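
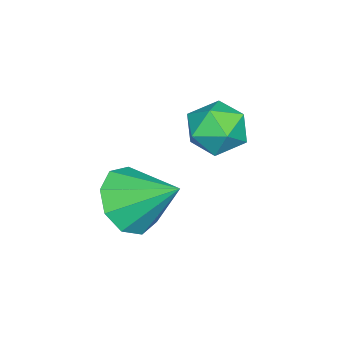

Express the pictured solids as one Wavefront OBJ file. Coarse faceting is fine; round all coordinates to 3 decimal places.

v -0.961 -1.925 2.628
v -0.527 -1.437 1.898
v -0.859 -0.635 3.552
v -1.191 -1.359 1.862
v -1.748 -1.546 2.185
v -1.937 -1.911 2.715
v -1.668 -2.282 3.205
v -1.069 -2.486 3.425
v -0.419 -2.428 3.272
v -0.022 -2.135 2.818
v -0.065 -1.743 2.275
v -3.917 -0.342 3.885
v -3.196 0.076 3.71
v -3.184 -1.436 4.29
v -2.463 -1.018 4.115
v -2.951 -0.772 4.769
v -3.404 -0.095 4.518
v -2.976 -1.265 3.482
v -3.429 -0.588 3.231
v -2.614 -0.494 3.461
v -2.599 -0.189 4.257
v -3.781 -1.171 3.743
v -3.766 -0.866 4.539
f 2 1 4
f 2 4 3
f 4 1 5
f 4 5 3
f 5 1 6
f 5 6 3
f 6 1 7
f 6 7 3
f 7 1 8
f 7 8 3
f 8 1 9
f 8 9 3
f 9 1 10
f 9 10 3
f 10 1 11
f 10 11 3
f 11 1 2
f 11 2 3
f 12 23 17
f 12 17 13
f 12 13 19
f 12 19 22
f 12 22 23
f 13 17 21
f 17 23 16
f 23 22 14
f 22 19 18
f 19 13 20
f 15 21 16
f 15 16 14
f 15 14 18
f 15 18 20
f 15 20 21
f 16 21 17
f 14 16 23
f 18 14 22
f 20 18 19
f 21 20 13



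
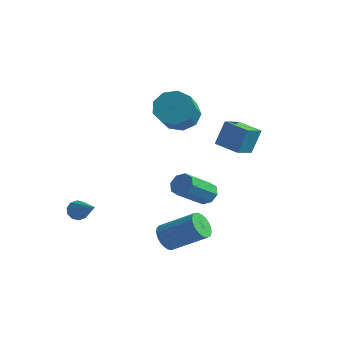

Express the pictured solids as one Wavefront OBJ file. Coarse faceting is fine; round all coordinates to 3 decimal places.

v -3.572 -2.143 -1.887
v -3.235 -1.774 -2.117
v -2.148 -2.837 -0.913
v -3.363 -1.638 -1.833
v -3.571 -1.694 -1.57
v -3.779 -1.922 -1.428
v -3.908 -2.235 -1.462
v -3.909 -2.512 -1.658
v -3.781 -2.649 -1.941
v -3.574 -2.593 -2.205
v -3.366 -2.365 -2.347
v -3.236 -2.052 -2.313
v -2.137 3.947 2.044
v -1.695 3.531 1.262
v -0.981 1.897 2.534
v -1.423 2.313 3.316
v -1.268 3.957 1.57
v -0.554 2.323 2.842
v -1.247 4.378 2.1
v -0.534 2.744 3.371
v -1.643 4.598 2.604
v -0.93 2.964 3.875
v -2.27 4.513 2.846
v -1.556 2.879 4.117
v -2.834 4.163 2.713
v -2.121 2.529 3.984
v -3.072 3.712 2.267
v -2.359 2.078 3.539
v -2.872 3.371 1.717
v -2.159 1.737 2.989
v -2.328 3.3 1.32
v -1.615 1.666 2.592
v 0.204 2.527 -1.854
v 0.591 2.777 -1.41
v 0.204 1.303 -0.242
v -0.184 1.053 -0.686
v 0.13 2.934 -1.365
v -0.258 1.46 -0.197
v -0.289 2.852 -1.607
v -0.676 1.378 -0.439
v -0.419 2.58 -1.993
v -0.806 1.107 -0.825
v -0.184 2.277 -2.298
v -0.571 0.803 -1.13
v 0.278 2.12 -2.343
v -0.11 0.646 -1.175
v 0.696 2.202 -2.101
v 0.309 0.728 -0.933
v 0.826 2.473 -1.715
v 0.439 1 -0.547
v 0.642 -1.46 -2.614
v 1.045 -1.923 -2.992
v 2.58 -1.443 -1.944
v 2.178 -0.98 -1.566
v 1.074 -1.671 -3.15
v 2.61 -1.19 -2.102
v 1.029 -1.382 -3.216
v 2.564 -0.902 -2.168
v 0.917 -1.107 -3.178
v 2.452 -0.627 -2.13
v 0.757 -0.893 -3.042
v 2.293 -0.413 -1.995
v 0.578 -0.777 -2.833
v 2.114 -0.297 -1.785
v 0.41 -0.779 -2.585
v 1.945 -0.299 -1.537
v 0.282 -0.899 -2.342
v 1.817 -0.419 -1.295
v 0.216 -1.116 -2.147
v 1.751 -0.636 -1.099
v 0.224 -1.392 -2.032
v 1.759 -0.912 -0.984
v 0.304 -1.68 -2.018
v 1.84 -1.2 -0.97
v 0.443 -1.93 -2.107
v 1.978 -1.45 -1.059
v 0.616 -2.099 -2.283
v 2.152 -1.619 -1.235
v 0.794 -2.157 -2.517
v 2.329 -1.677 -1.469
v 0.945 -2.095 -2.767
v 2.481 -1.615 -1.72
v 1.667 0.854 2.514
v 1.865 1.347 3.722
v 1.752 1.893 2.076
v 1.95 2.386 3.285
v 2.91 0.694 2.375
v 3.108 1.187 3.584
v 2.995 1.733 1.938
v 3.193 2.226 3.146
f 2 1 4
f 2 4 3
f 4 1 5
f 4 5 3
f 5 1 6
f 5 6 3
f 6 1 7
f 6 7 3
f 7 1 8
f 7 8 3
f 8 1 9
f 8 9 3
f 9 1 10
f 9 10 3
f 10 1 11
f 10 11 3
f 11 1 12
f 11 12 3
f 12 1 2
f 12 2 3
f 14 13 17
f 14 17 15
f 15 17 18
f 15 18 16
f 17 13 19
f 17 19 18
f 18 19 20
f 18 20 16
f 19 13 21
f 19 21 20
f 20 21 22
f 20 22 16
f 21 13 23
f 21 23 22
f 22 23 24
f 22 24 16
f 23 13 25
f 23 25 24
f 24 25 26
f 24 26 16
f 25 13 27
f 25 27 26
f 26 27 28
f 26 28 16
f 27 13 29
f 27 29 28
f 28 29 30
f 28 30 16
f 29 13 31
f 29 31 30
f 30 31 32
f 30 32 16
f 31 13 14
f 31 14 32
f 32 14 15
f 32 15 16
f 34 33 37
f 34 37 35
f 35 37 38
f 35 38 36
f 37 33 39
f 37 39 38
f 38 39 40
f 38 40 36
f 39 33 41
f 39 41 40
f 40 41 42
f 40 42 36
f 41 33 43
f 41 43 42
f 42 43 44
f 42 44 36
f 43 33 45
f 43 45 44
f 44 45 46
f 44 46 36
f 45 33 47
f 45 47 46
f 46 47 48
f 46 48 36
f 47 33 49
f 47 49 48
f 48 49 50
f 48 50 36
f 49 33 34
f 49 34 50
f 50 34 35
f 50 35 36
f 52 51 55
f 52 55 53
f 53 55 56
f 53 56 54
f 55 51 57
f 55 57 56
f 56 57 58
f 56 58 54
f 57 51 59
f 57 59 58
f 58 59 60
f 58 60 54
f 59 51 61
f 59 61 60
f 60 61 62
f 60 62 54
f 61 51 63
f 61 63 62
f 62 63 64
f 62 64 54
f 63 51 65
f 63 65 64
f 64 65 66
f 64 66 54
f 65 51 67
f 65 67 66
f 66 67 68
f 66 68 54
f 67 51 69
f 67 69 68
f 68 69 70
f 68 70 54
f 69 51 71
f 69 71 70
f 70 71 72
f 70 72 54
f 71 51 73
f 71 73 72
f 72 73 74
f 72 74 54
f 73 51 75
f 73 75 74
f 74 75 76
f 74 76 54
f 75 51 77
f 75 77 76
f 76 77 78
f 76 78 54
f 77 51 79
f 77 79 78
f 78 79 80
f 78 80 54
f 79 51 81
f 79 81 80
f 80 81 82
f 80 82 54
f 81 51 52
f 81 52 82
f 82 52 53
f 82 53 54
f 84 86 83
f 87 84 83
f 83 86 85
f 85 87 83
f 84 90 86
f 88 84 87
f 88 90 84
f 86 90 85
f 89 87 85
f 85 90 89
f 89 88 87
f 90 88 89



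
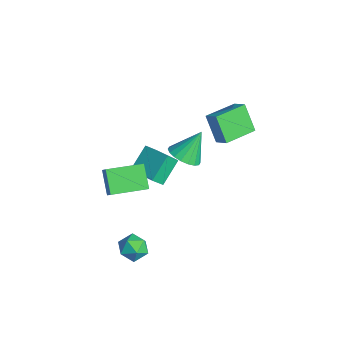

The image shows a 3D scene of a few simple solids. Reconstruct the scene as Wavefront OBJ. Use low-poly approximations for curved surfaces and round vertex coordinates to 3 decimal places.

v 2.053 -3.024 -2.191
v 2.383 -2.465 -2.758
v 2.957 -3.995 -2.622
v 3.287 -3.436 -3.189
v 3.408 -3.315 -2.344
v 2.849 -2.715 -2.078
v 2.491 -3.745 -3.302
v 1.932 -3.145 -3.036
v 2.654 -2.911 -3.445
v 3.221 -2.645 -2.853
v 2.119 -3.815 -2.527
v 2.686 -3.549 -1.935
v 0.096 -3.621 -0.644
v -0.995 -3.464 0.373
v 0.27 -1.642 -0.763
v -0.821 -1.485 0.254
v 0.681 -3.635 -0.014
v -0.41 -3.478 1.003
v 0.855 -1.656 -0.133
v -0.236 -1.499 0.884
v -0.334 2.479 1.099
v -1.277 2.285 2.512
v -0.841 4.297 1.01
v -1.784 4.103 2.422
v 0.424 2.717 1.638
v -0.519 2.523 3.05
v -0.083 4.535 1.548
v -1.026 4.341 2.961
v -3.226 -1.133 -2.685
v -3.899 -0.014 -1.613
v -3.349 -0.479 -3.445
v -4.022 0.64 -2.372
v -1.698 -0.5 -2.388
v -2.371 0.619 -1.315
v -1.821 0.154 -3.147
v -2.494 1.273 -2.075
v 0.65 0.315 1.693
v 1.091 1.012 1.263
v 0.47 1.325 3.147
v 0.694 1.081 1.167
v 0.289 0.998 1.174
v -0.045 0.779 1.285
v -0.241 0.469 1.476
v -0.261 0.128 1.71
v -0.1 -0.176 1.94
v 0.209 -0.382 2.122
v 0.606 -0.451 2.219
v 1.011 -0.367 2.211
v 1.345 -0.149 2.101
v 1.541 0.161 1.909
v 1.561 0.502 1.675
v 1.4 0.806 1.445
f 1 12 6
f 1 6 2
f 1 2 8
f 1 8 11
f 1 11 12
f 2 6 10
f 6 12 5
f 12 11 3
f 11 8 7
f 8 2 9
f 4 10 5
f 4 5 3
f 4 3 7
f 4 7 9
f 4 9 10
f 5 10 6
f 3 5 12
f 7 3 11
f 9 7 8
f 10 9 2
f 14 16 13
f 17 14 13
f 13 16 15
f 15 17 13
f 14 20 16
f 18 14 17
f 18 20 14
f 16 20 15
f 19 17 15
f 15 20 19
f 19 18 17
f 20 18 19
f 22 24 21
f 25 22 21
f 21 24 23
f 23 25 21
f 22 28 24
f 26 22 25
f 26 28 22
f 24 28 23
f 27 25 23
f 23 28 27
f 27 26 25
f 28 26 27
f 30 32 29
f 33 30 29
f 29 32 31
f 31 33 29
f 30 36 32
f 34 30 33
f 34 36 30
f 32 36 31
f 35 33 31
f 31 36 35
f 35 34 33
f 36 34 35
f 38 37 40
f 38 40 39
f 40 37 41
f 40 41 39
f 41 37 42
f 41 42 39
f 42 37 43
f 42 43 39
f 43 37 44
f 43 44 39
f 44 37 45
f 44 45 39
f 45 37 46
f 45 46 39
f 46 37 47
f 46 47 39
f 47 37 48
f 47 48 39
f 48 37 49
f 48 49 39
f 49 37 50
f 49 50 39
f 50 37 51
f 50 51 39
f 51 37 52
f 51 52 39
f 52 37 38
f 52 38 39



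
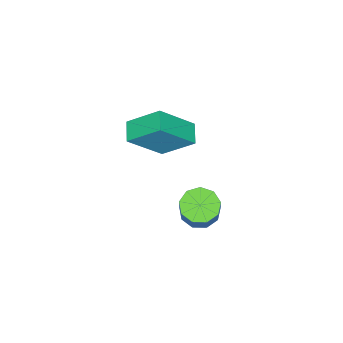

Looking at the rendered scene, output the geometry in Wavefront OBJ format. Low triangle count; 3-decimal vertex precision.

v -2.775 -3.659 1.893
v -1.476 -4.509 3.424
v -3.265 -2.309 3.058
v -1.966 -3.159 4.589
v -1.994 -3.081 1.551
v -0.695 -3.931 3.082
v -2.484 -1.731 2.716
v -1.185 -2.581 4.247
v -2.451 -1.447 -2.013
v -1.7 -1.874 -2.229
v -1.118 -1.48 -0.983
v -1.869 -1.053 -0.767
v -1.675 -1.297 -2.423
v -1.093 -0.903 -1.177
v -2.013 -0.791 -2.425
v -1.431 -0.397 -1.179
v -2.556 -0.591 -2.234
v -1.974 -0.198 -0.989
v -3.049 -0.792 -1.94
v -2.468 -0.399 -0.694
v -3.263 -1.299 -1.68
v -2.681 -0.906 -0.434
v -3.097 -1.876 -1.576
v -2.515 -1.482 -0.33
v -2.628 -2.251 -1.676
v -2.046 -1.858 -0.43
v -2.077 -2.25 -1.934
v -1.495 -1.857 -0.688
f 2 4 1
f 5 2 1
f 1 4 3
f 3 5 1
f 2 8 4
f 6 2 5
f 6 8 2
f 4 8 3
f 7 5 3
f 3 8 7
f 7 6 5
f 8 6 7
f 10 9 13
f 10 13 11
f 11 13 14
f 11 14 12
f 13 9 15
f 13 15 14
f 14 15 16
f 14 16 12
f 15 9 17
f 15 17 16
f 16 17 18
f 16 18 12
f 17 9 19
f 17 19 18
f 18 19 20
f 18 20 12
f 19 9 21
f 19 21 20
f 20 21 22
f 20 22 12
f 21 9 23
f 21 23 22
f 22 23 24
f 22 24 12
f 23 9 25
f 23 25 24
f 24 25 26
f 24 26 12
f 25 9 27
f 25 27 26
f 26 27 28
f 26 28 12
f 27 9 10
f 27 10 28
f 28 10 11
f 28 11 12



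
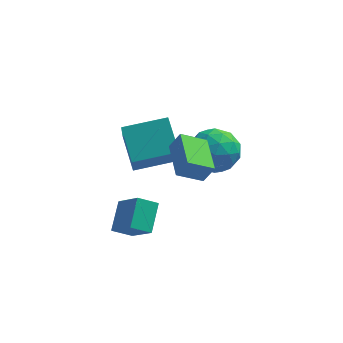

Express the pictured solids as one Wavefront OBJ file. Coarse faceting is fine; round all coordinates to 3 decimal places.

v 1.416 -1.745 0.481
v 1.845 -1.715 1.249
v 0.973 -0.073 0.663
v 1.401 -0.042 1.431
v 2.419 -1.418 -0.091
v 2.847 -1.387 0.677
v 1.975 0.255 0.091
v 2.404 0.285 0.859
v -0.554 0.87 -1.871
v -0.424 -0.392 -0.173
v -1.116 2.129 -0.892
v -0.986 0.866 0.806
v 1.206 1.434 -1.586
v 1.336 0.171 0.112
v 0.644 2.692 -0.607
v 0.774 1.43 1.091
v -1.306 -0.302 -4.722
v -1.16 0.881 -3.951
v -0.501 -0.099 -5.185
v -0.356 1.084 -4.414
v -0.424 -1.164 -3.566
v -0.279 0.019 -2.795
v 0.38 -0.961 -4.029
v 0.526 0.222 -3.258
v 2.374 4.211 -3.07
v 3.184 4.06 -2.273
v 1.736 2.5 -2.747
v 2.546 2.349 -1.95
v 1.689 3.087 -1.764
v 2.084 4.145 -1.963
v 2.836 2.415 -3.057
v 3.231 3.473 -3.256
v 3.469 2.95 -2.265
v 2.76 3.365 -1.466
v 2.16 3.195 -3.554
v 1.451 3.61 -2.755
v 2.835 4.286 -2.7
v 2.085 2.274 -2.32
v 1.581 2.709 -2.211
v 2.057 2.62 -1.742
v 2.189 4.336 -2.518
v 2.664 4.247 -2.05
v 1.786 3.675 -1.75
v 2.256 2.313 -2.97
v 2.731 2.224 -2.502
v 2.863 3.94 -3.278
v 3.339 3.851 -2.809
v 3.134 2.885 -3.27
v 3.479 3.544 -2.227
v 3.104 2.539 -2.037
v 3.274 2.578 -2.687
v 3.506 3.199 -2.804
v 3.062 3.788 -1.757
v 2.687 2.783 -1.567
v 2.184 3.217 -1.458
v 2.415 3.838 -1.575
v 3.23 3.136 -1.752
v 2.233 3.777 -3.453
v 1.858 2.772 -3.263
v 2.505 2.722 -3.445
v 2.736 3.343 -3.562
v 1.816 4.021 -2.983
v 1.441 3.016 -2.793
v 1.414 3.361 -2.216
v 1.646 3.982 -2.333
v 1.69 3.424 -3.268
f 2 4 1
f 5 2 1
f 1 4 3
f 3 5 1
f 2 8 4
f 6 2 5
f 6 8 2
f 4 8 3
f 7 5 3
f 3 8 7
f 7 6 5
f 8 6 7
f 10 12 9
f 13 10 9
f 9 12 11
f 11 13 9
f 10 16 12
f 14 10 13
f 14 16 10
f 12 16 11
f 15 13 11
f 11 16 15
f 15 14 13
f 16 14 15
f 18 20 17
f 21 18 17
f 17 20 19
f 19 21 17
f 18 24 20
f 22 18 21
f 22 24 18
f 20 24 19
f 23 21 19
f 19 24 23
f 23 22 21
f 24 22 23
f 25 62 41
f 62 36 65
f 41 65 30
f 62 65 41
f 25 41 37
f 41 30 42
f 37 42 26
f 41 42 37
f 25 37 46
f 37 26 47
f 46 47 32
f 37 47 46
f 25 46 58
f 46 32 61
f 58 61 35
f 46 61 58
f 25 58 62
f 58 35 66
f 62 66 36
f 58 66 62
f 26 42 53
f 42 30 56
f 53 56 34
f 42 56 53
f 30 65 43
f 65 36 64
f 43 64 29
f 65 64 43
f 36 66 63
f 66 35 59
f 63 59 27
f 66 59 63
f 35 61 60
f 61 32 48
f 60 48 31
f 61 48 60
f 32 47 52
f 47 26 49
f 52 49 33
f 47 49 52
f 28 54 40
f 54 34 55
f 40 55 29
f 54 55 40
f 28 40 38
f 40 29 39
f 38 39 27
f 40 39 38
f 28 38 45
f 38 27 44
f 45 44 31
f 38 44 45
f 28 45 50
f 45 31 51
f 50 51 33
f 45 51 50
f 28 50 54
f 50 33 57
f 54 57 34
f 50 57 54
f 29 55 43
f 55 34 56
f 43 56 30
f 55 56 43
f 27 39 63
f 39 29 64
f 63 64 36
f 39 64 63
f 31 44 60
f 44 27 59
f 60 59 35
f 44 59 60
f 33 51 52
f 51 31 48
f 52 48 32
f 51 48 52
f 34 57 53
f 57 33 49
f 53 49 26
f 57 49 53



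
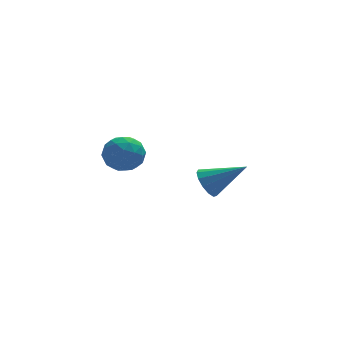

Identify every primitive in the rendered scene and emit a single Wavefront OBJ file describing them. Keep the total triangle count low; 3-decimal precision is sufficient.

v 2.534 0.017 -4.002
v 2.93 0.513 -4.363
v 3.986 -0.437 -3.038
v 2.773 0.706 -4.036
v 2.54 0.681 -3.697
v 2.306 0.444 -3.456
v 2.144 0.072 -3.388
v 2.106 -0.317 -3.514
v 2.204 -0.601 -3.796
v 2.407 -0.688 -4.143
v 2.651 -0.551 -4.445
v 2.857 -0.234 -4.606
v 2.961 0.162 -4.576
v -1.831 -3.109 0.577
v -1.284 -2.587 0.233
v -1.536 -4.033 -0.353
v -0.989 -3.511 -0.697
v -0.835 -3.84 0.05
v -1.018 -3.269 0.624
v -1.802 -3.351 -0.744
v -1.985 -2.78 -0.17
v -1.267 -2.737 -0.584
v -0.669 -3.039 -0.094
v -2.151 -3.581 -0.026
v -1.553 -3.883 0.464
v -1.584 -2.767 0.487
v -1.236 -3.853 -0.607
v -1.146 -4.047 -0.167
v -0.824 -3.74 -0.37
v -1.427 -3.168 0.717
v -1.106 -2.861 0.514
v -0.841 -3.598 0.407
v -1.714 -3.759 -0.634
v -1.393 -3.452 -0.837
v -1.996 -2.88 0.25
v -1.674 -2.573 0.047
v -1.979 -3.022 -0.527
v -1.252 -2.548 -0.196
v -1.078 -3.091 -0.743
v -1.556 -2.997 -0.77
v -1.664 -2.661 -0.433
v -0.9 -2.726 0.092
v -0.727 -3.269 -0.454
v -0.636 -3.462 -0.015
v -0.744 -3.127 0.323
v -0.89 -2.814 -0.388
v -2.093 -3.351 0.334
v -1.92 -3.894 -0.212
v -2.076 -3.493 -0.443
v -2.184 -3.158 -0.105
v -1.742 -3.529 0.623
v -1.568 -4.072 0.076
v -1.156 -3.959 0.313
v -1.264 -3.623 0.65
v -1.93 -3.806 0.268
f 2 1 4
f 2 4 3
f 4 1 5
f 4 5 3
f 5 1 6
f 5 6 3
f 6 1 7
f 6 7 3
f 7 1 8
f 7 8 3
f 8 1 9
f 8 9 3
f 9 1 10
f 9 10 3
f 10 1 11
f 10 11 3
f 11 1 12
f 11 12 3
f 12 1 13
f 12 13 3
f 13 1 2
f 13 2 3
f 14 51 30
f 51 25 54
f 30 54 19
f 51 54 30
f 14 30 26
f 30 19 31
f 26 31 15
f 30 31 26
f 14 26 35
f 26 15 36
f 35 36 21
f 26 36 35
f 14 35 47
f 35 21 50
f 47 50 24
f 35 50 47
f 14 47 51
f 47 24 55
f 51 55 25
f 47 55 51
f 15 31 42
f 31 19 45
f 42 45 23
f 31 45 42
f 19 54 32
f 54 25 53
f 32 53 18
f 54 53 32
f 25 55 52
f 55 24 48
f 52 48 16
f 55 48 52
f 24 50 49
f 50 21 37
f 49 37 20
f 50 37 49
f 21 36 41
f 36 15 38
f 41 38 22
f 36 38 41
f 17 43 29
f 43 23 44
f 29 44 18
f 43 44 29
f 17 29 27
f 29 18 28
f 27 28 16
f 29 28 27
f 17 27 34
f 27 16 33
f 34 33 20
f 27 33 34
f 17 34 39
f 34 20 40
f 39 40 22
f 34 40 39
f 17 39 43
f 39 22 46
f 43 46 23
f 39 46 43
f 18 44 32
f 44 23 45
f 32 45 19
f 44 45 32
f 16 28 52
f 28 18 53
f 52 53 25
f 28 53 52
f 20 33 49
f 33 16 48
f 49 48 24
f 33 48 49
f 22 40 41
f 40 20 37
f 41 37 21
f 40 37 41
f 23 46 42
f 46 22 38
f 42 38 15
f 46 38 42



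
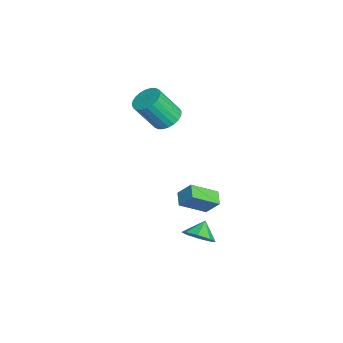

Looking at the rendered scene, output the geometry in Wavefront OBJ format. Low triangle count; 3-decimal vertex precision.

v -0.828 2.52 -0.701
v -0.497 3.201 0.204
v -1.206 3.99 -1.669
v -0.875 4.671 -0.763
v 0.015 2.529 -1.017
v 0.346 3.21 -0.111
v -0.363 3.999 -1.984
v -0.032 4.68 -1.079
v 0.963 3.494 -2.891
v 1.633 4.036 -2.516
v 0.237 3.906 -2.189
v 1.29 4.359 -3.06
v 0.755 4.175 -3.505
v 0.342 3.593 -3.59
v 0.292 2.952 -3.266
v 0.636 2.629 -2.722
v 1.17 2.813 -2.277
v 1.584 3.396 -2.192
v -3.892 2.195 3.025
v -2.995 2.198 2.962
v -2.87 1.067 4.692
v -3.768 1.065 4.755
v -3.051 2.486 3.155
v -2.926 1.356 4.884
v -3.235 2.73 3.328
v -3.11 1.6 5.057
v -3.519 2.893 3.454
v -3.394 1.762 5.184
v -3.86 2.949 3.516
v -3.736 1.819 5.245
v -4.206 2.891 3.503
v -4.082 1.76 5.232
v -4.504 2.726 3.417
v -4.38 1.596 5.146
v -4.709 2.481 3.271
v -4.585 1.351 5.001
v -4.79 2.193 3.088
v -4.665 1.062 4.818
v -4.734 1.904 2.896
v -4.609 0.774 4.625
v -4.55 1.66 2.723
v -4.425 0.53 4.452
v -4.266 1.498 2.596
v -4.141 0.367 4.326
v -3.924 1.441 2.535
v -3.8 0.311 4.264
v -3.578 1.5 2.548
v -3.454 0.369 4.277
v -3.28 1.664 2.634
v -3.156 0.534 4.363
v -3.075 1.909 2.779
v -2.951 0.779 4.509
f 2 4 1
f 5 2 1
f 1 4 3
f 3 5 1
f 2 8 4
f 6 2 5
f 6 8 2
f 4 8 3
f 7 5 3
f 3 8 7
f 7 6 5
f 8 6 7
f 10 9 12
f 10 12 11
f 12 9 13
f 12 13 11
f 13 9 14
f 13 14 11
f 14 9 15
f 14 15 11
f 15 9 16
f 15 16 11
f 16 9 17
f 16 17 11
f 17 9 18
f 17 18 11
f 18 9 10
f 18 10 11
f 20 19 23
f 20 23 21
f 21 23 24
f 21 24 22
f 23 19 25
f 23 25 24
f 24 25 26
f 24 26 22
f 25 19 27
f 25 27 26
f 26 27 28
f 26 28 22
f 27 19 29
f 27 29 28
f 28 29 30
f 28 30 22
f 29 19 31
f 29 31 30
f 30 31 32
f 30 32 22
f 31 19 33
f 31 33 32
f 32 33 34
f 32 34 22
f 33 19 35
f 33 35 34
f 34 35 36
f 34 36 22
f 35 19 37
f 35 37 36
f 36 37 38
f 36 38 22
f 37 19 39
f 37 39 38
f 38 39 40
f 38 40 22
f 39 19 41
f 39 41 40
f 40 41 42
f 40 42 22
f 41 19 43
f 41 43 42
f 42 43 44
f 42 44 22
f 43 19 45
f 43 45 44
f 44 45 46
f 44 46 22
f 45 19 47
f 45 47 46
f 46 47 48
f 46 48 22
f 47 19 49
f 47 49 48
f 48 49 50
f 48 50 22
f 49 19 51
f 49 51 50
f 50 51 52
f 50 52 22
f 51 19 20
f 51 20 52
f 52 20 21
f 52 21 22



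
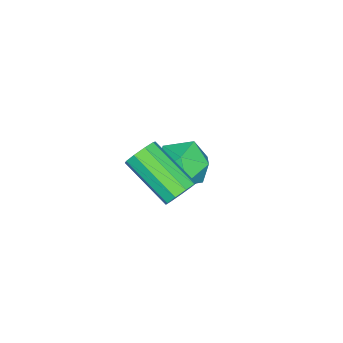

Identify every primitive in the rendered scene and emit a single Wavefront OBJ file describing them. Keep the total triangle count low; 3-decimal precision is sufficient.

v -0.453 0.963 -1.312
v -0.01 0.265 -2.106
v -1.93 1.255 -2.394
v -1.487 0.557 -3.188
v -1.857 0.129 -2.192
v -0.944 -0.051 -1.523
v -0.996 1.571 -2.977
v -0.083 1.391 -2.308
v -0.345 0.641 -3.135
v -0.877 -0.25 -2.649
v -1.063 1.77 -1.851
v -1.595 0.879 -1.365
v 3.235 3.002 0.732
v 3.67 2.666 0.348
v 3.28 0.883 1.464
v 2.845 1.218 1.848
v 3.886 2.846 0.71
v 3.496 1.062 1.826
v 3.798 3.098 1.082
v 3.408 1.314 2.199
v 3.446 3.305 1.291
v 3.056 1.522 2.407
v 2.996 3.371 1.237
v 2.605 1.587 2.354
v 2.657 3.263 0.948
v 2.267 1.48 2.064
v 2.589 3.034 0.557
v 2.199 1.25 1.673
v 2.823 2.789 0.248
v 2.433 1.006 1.364
v 3.25 2.644 0.166
v 2.86 0.86 1.282
f 1 12 6
f 1 6 2
f 1 2 8
f 1 8 11
f 1 11 12
f 2 6 10
f 6 12 5
f 12 11 3
f 11 8 7
f 8 2 9
f 4 10 5
f 4 5 3
f 4 3 7
f 4 7 9
f 4 9 10
f 5 10 6
f 3 5 12
f 7 3 11
f 9 7 8
f 10 9 2
f 14 13 17
f 14 17 15
f 15 17 18
f 15 18 16
f 17 13 19
f 17 19 18
f 18 19 20
f 18 20 16
f 19 13 21
f 19 21 20
f 20 21 22
f 20 22 16
f 21 13 23
f 21 23 22
f 22 23 24
f 22 24 16
f 23 13 25
f 23 25 24
f 24 25 26
f 24 26 16
f 25 13 27
f 25 27 26
f 26 27 28
f 26 28 16
f 27 13 29
f 27 29 28
f 28 29 30
f 28 30 16
f 29 13 31
f 29 31 30
f 30 31 32
f 30 32 16
f 31 13 14
f 31 14 32
f 32 14 15
f 32 15 16



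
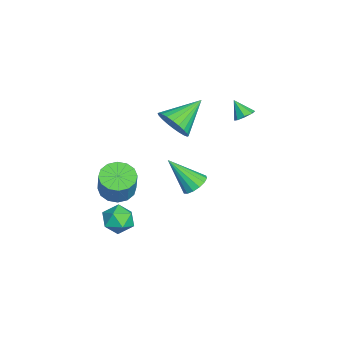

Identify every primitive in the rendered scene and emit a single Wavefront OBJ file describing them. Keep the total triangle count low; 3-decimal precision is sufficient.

v -0.566 -3.696 -2.376
v 0.137 -3.16 -2.725
v 0.768 -3.069 -1.312
v 0.066 -3.604 -0.964
v -0.211 -2.841 -2.59
v 0.42 -2.749 -1.178
v -0.655 -2.75 -2.398
v -0.023 -2.659 -0.985
v -1.074 -2.913 -2.2
v -0.443 -2.821 -0.787
v -1.358 -3.286 -2.049
v -0.726 -3.194 -0.636
v -1.429 -3.768 -1.986
v -0.798 -3.676 -0.573
v -1.268 -4.231 -2.028
v -0.637 -4.14 -0.615
v -0.92 -4.551 -2.162
v -0.289 -4.459 -0.75
v -0.477 -4.641 -2.355
v 0.155 -4.55 -0.942
v -0.057 -4.479 -2.553
v 0.574 -4.387 -1.14
v 0.226 -4.106 -2.704
v 0.858 -4.014 -1.291
v 0.298 -3.624 -2.767
v 0.929 -3.532 -1.354
v 2.631 -3.685 -1.465
v 3.045 -3.223 -2.094
v 3.815 -3.657 -0.666
v 4.229 -3.195 -1.295
v 3.577 -2.822 -0.83
v 2.845 -2.84 -1.324
v 4.015 -4.04 -1.436
v 3.283 -4.058 -1.93
v 3.9 -3.443 -2.076
v 3.63 -2.69 -1.702
v 3.23 -4.19 -1.058
v 2.96 -3.437 -0.684
v -1.703 0.129 -2.995
v -1.334 0.6 -2.51
v -2.057 -1.229 -1.405
v -1.716 0.716 -2.497
v -2.093 0.674 -2.617
v -2.366 0.486 -2.838
v -2.462 0.202 -3.102
v -2.353 -0.101 -3.336
v -2.071 -0.343 -3.48
v -1.689 -0.458 -3.493
v -1.312 -0.417 -3.373
v -1.039 -0.229 -3.151
v -0.944 0.055 -2.888
v -1.052 0.358 -2.653
v -0.775 -0.948 2.261
v -0.119 -0.946 3.029
v -1.925 0.408 3.239
v 0.027 -0.658 2.802
v 0.051 -0.415 2.493
v -0.051 -0.253 2.149
v -0.263 -0.197 1.821
v -0.553 -0.255 1.561
v -0.876 -0.419 1.407
v -1.185 -0.663 1.383
v -1.431 -0.951 1.493
v -1.577 -1.238 1.72
v -1.601 -1.481 2.029
v -1.499 -1.643 2.373
v -1.287 -1.7 2.701
v -0.997 -1.641 2.961
v -0.673 -1.478 3.115
v -0.365 -1.233 3.139
v -3.345 2.562 1.033
v -3.087 2.927 1.418
v -3.815 2.018 1.867
v -3.493 3.075 1.285
v -3.812 2.921 1.005
v -3.858 2.557 0.742
v -3.603 2.196 0.649
v -3.198 2.049 0.782
v -2.878 2.202 1.062
v -2.832 2.566 1.325
f 2 1 5
f 2 5 3
f 3 5 6
f 3 6 4
f 5 1 7
f 5 7 6
f 6 7 8
f 6 8 4
f 7 1 9
f 7 9 8
f 8 9 10
f 8 10 4
f 9 1 11
f 9 11 10
f 10 11 12
f 10 12 4
f 11 1 13
f 11 13 12
f 12 13 14
f 12 14 4
f 13 1 15
f 13 15 14
f 14 15 16
f 14 16 4
f 15 1 17
f 15 17 16
f 16 17 18
f 16 18 4
f 17 1 19
f 17 19 18
f 18 19 20
f 18 20 4
f 19 1 21
f 19 21 20
f 20 21 22
f 20 22 4
f 21 1 23
f 21 23 22
f 22 23 24
f 22 24 4
f 23 1 25
f 23 25 24
f 24 25 26
f 24 26 4
f 25 1 2
f 25 2 26
f 26 2 3
f 26 3 4
f 27 38 32
f 27 32 28
f 27 28 34
f 27 34 37
f 27 37 38
f 28 32 36
f 32 38 31
f 38 37 29
f 37 34 33
f 34 28 35
f 30 36 31
f 30 31 29
f 30 29 33
f 30 33 35
f 30 35 36
f 31 36 32
f 29 31 38
f 33 29 37
f 35 33 34
f 36 35 28
f 40 39 42
f 40 42 41
f 42 39 43
f 42 43 41
f 43 39 44
f 43 44 41
f 44 39 45
f 44 45 41
f 45 39 46
f 45 46 41
f 46 39 47
f 46 47 41
f 47 39 48
f 47 48 41
f 48 39 49
f 48 49 41
f 49 39 50
f 49 50 41
f 50 39 51
f 50 51 41
f 51 39 52
f 51 52 41
f 52 39 40
f 52 40 41
f 54 53 56
f 54 56 55
f 56 53 57
f 56 57 55
f 57 53 58
f 57 58 55
f 58 53 59
f 58 59 55
f 59 53 60
f 59 60 55
f 60 53 61
f 60 61 55
f 61 53 62
f 61 62 55
f 62 53 63
f 62 63 55
f 63 53 64
f 63 64 55
f 64 53 65
f 64 65 55
f 65 53 66
f 65 66 55
f 66 53 67
f 66 67 55
f 67 53 68
f 67 68 55
f 68 53 69
f 68 69 55
f 69 53 70
f 69 70 55
f 70 53 54
f 70 54 55
f 72 71 74
f 72 74 73
f 74 71 75
f 74 75 73
f 75 71 76
f 75 76 73
f 76 71 77
f 76 77 73
f 77 71 78
f 77 78 73
f 78 71 79
f 78 79 73
f 79 71 80
f 79 80 73
f 80 71 72
f 80 72 73



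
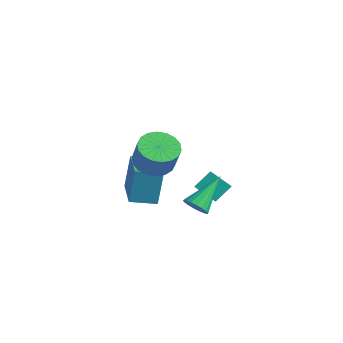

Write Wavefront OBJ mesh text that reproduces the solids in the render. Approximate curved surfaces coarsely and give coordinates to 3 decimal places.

v -3.52 -2.195 -1.682
v -3.61 -1.727 0.085
v -5.185 -0.935 -2.101
v -5.275 -0.466 -0.334
v -2.705 -1.194 -1.906
v -2.795 -0.725 -0.139
v -4.37 0.067 -2.325
v -4.46 0.535 -0.558
v -3.653 2.08 -2.9
v -3.495 2.958 -2.206
v -2.615 2.411 -3.554
v -2.458 3.288 -2.859
v -2.942 1.352 -2.141
v -2.785 2.229 -1.446
v -1.905 1.682 -2.794
v -1.747 2.56 -2.1
v -0.458 -1.028 -0.995
v 0.004 -0.736 -1.366
v -0.582 0.628 0.155
v -0.246 -0.661 -1.501
v -0.537 -0.658 -1.536
v -0.813 -0.729 -1.464
v -1.019 -0.859 -1.299
v -1.113 -1.022 -1.074
v -1.078 -1.187 -0.833
v -0.919 -1.32 -0.625
v -0.67 -1.395 -0.489
v -0.378 -1.398 -0.454
v -0.102 -1.327 -0.526
v 0.103 -1.197 -0.691
v 0.197 -1.034 -0.916
v 0.162 -0.869 -1.157
v -1.437 -2.608 2.335
v -0.763 -1.955 2.131
v -0.25 -2.099 3.36
v -0.923 -2.752 3.565
v -1.08 -1.718 2.291
v -0.567 -1.862 3.52
v -1.468 -1.657 2.46
v -0.955 -1.801 3.689
v -1.849 -1.784 2.604
v -1.336 -1.928 3.833
v -2.149 -2.075 2.695
v -1.636 -2.218 3.925
v -2.308 -2.471 2.715
v -1.794 -2.615 3.944
v -2.294 -2.894 2.66
v -1.78 -3.038 3.889
v -2.11 -3.261 2.54
v -1.597 -3.405 3.769
v -1.793 -3.498 2.38
v -1.28 -3.642 3.609
v -1.405 -3.559 2.211
v -0.892 -3.703 3.44
v -1.024 -3.432 2.067
v -0.511 -3.576 3.296
v -0.724 -3.142 1.975
v -0.211 -3.285 3.205
v -0.566 -2.745 1.956
v -0.052 -2.889 3.185
v -0.58 -2.322 2.011
v -0.066 -2.466 3.24
f 2 4 1
f 5 2 1
f 1 4 3
f 3 5 1
f 2 8 4
f 6 2 5
f 6 8 2
f 4 8 3
f 7 5 3
f 3 8 7
f 7 6 5
f 8 6 7
f 10 12 9
f 13 10 9
f 9 12 11
f 11 13 9
f 10 16 12
f 14 10 13
f 14 16 10
f 12 16 11
f 15 13 11
f 11 16 15
f 15 14 13
f 16 14 15
f 18 17 20
f 18 20 19
f 20 17 21
f 20 21 19
f 21 17 22
f 21 22 19
f 22 17 23
f 22 23 19
f 23 17 24
f 23 24 19
f 24 17 25
f 24 25 19
f 25 17 26
f 25 26 19
f 26 17 27
f 26 27 19
f 27 17 28
f 27 28 19
f 28 17 29
f 28 29 19
f 29 17 30
f 29 30 19
f 30 17 31
f 30 31 19
f 31 17 32
f 31 32 19
f 32 17 18
f 32 18 19
f 34 33 37
f 34 37 35
f 35 37 38
f 35 38 36
f 37 33 39
f 37 39 38
f 38 39 40
f 38 40 36
f 39 33 41
f 39 41 40
f 40 41 42
f 40 42 36
f 41 33 43
f 41 43 42
f 42 43 44
f 42 44 36
f 43 33 45
f 43 45 44
f 44 45 46
f 44 46 36
f 45 33 47
f 45 47 46
f 46 47 48
f 46 48 36
f 47 33 49
f 47 49 48
f 48 49 50
f 48 50 36
f 49 33 51
f 49 51 50
f 50 51 52
f 50 52 36
f 51 33 53
f 51 53 52
f 52 53 54
f 52 54 36
f 53 33 55
f 53 55 54
f 54 55 56
f 54 56 36
f 55 33 57
f 55 57 56
f 56 57 58
f 56 58 36
f 57 33 59
f 57 59 58
f 58 59 60
f 58 60 36
f 59 33 61
f 59 61 60
f 60 61 62
f 60 62 36
f 61 33 34
f 61 34 62
f 62 34 35
f 62 35 36



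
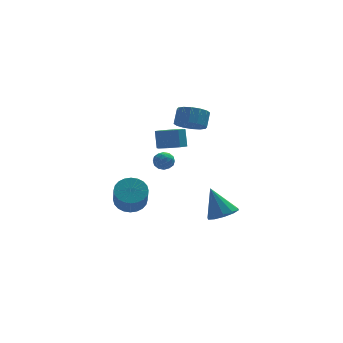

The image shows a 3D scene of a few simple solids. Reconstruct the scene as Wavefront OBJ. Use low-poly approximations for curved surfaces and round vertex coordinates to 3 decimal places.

v 1.992 1.949 3.363
v 2.924 1.561 3.317
v 3.259 2.264 4.19
v 2.328 2.651 4.237
v 2.93 1.968 2.988
v 3.265 2.67 3.861
v 2.684 2.369 2.759
v 3.02 3.071 3.633
v 2.253 2.657 2.693
v 2.589 3.36 3.566
v 1.753 2.756 2.806
v 2.088 3.459 3.679
v 1.316 2.638 3.068
v 1.652 3.341 3.942
v 1.061 2.336 3.41
v 1.396 3.039 4.283
v 1.055 1.93 3.739
v 1.39 2.632 4.612
v 1.3 1.529 3.967
v 1.636 2.231 4.841
v 1.731 1.24 4.034
v 2.067 1.943 4.907
v 2.232 1.141 3.921
v 2.567 1.844 4.794
v 2.668 1.259 3.658
v 3.004 1.962 4.532
v 1.014 2.642 1.257
v 1.881 2.294 1.425
v 1.874 2.849 2.611
v 1.006 3.198 2.443
v 1.901 2.952 1.117
v 1.894 3.507 2.304
v 1.4 3.429 0.891
v 1.393 3.984 2.077
v 0.674 3.445 0.879
v 0.667 4 2.066
v 0.146 2.991 1.089
v 0.139 3.546 2.275
v 0.126 2.333 1.396
v 0.119 2.888 2.583
v 0.627 1.856 1.623
v 0.62 2.411 2.809
v 1.353 1.84 1.634
v 1.346 2.395 2.821
v -1.674 1.956 -2.646
v -1.149 2.642 -2.067
v -1.282 1.55 -0.654
v -1.806 0.864 -1.234
v -1.532 2.764 -2.008
v -1.664 1.673 -0.595
v -1.936 2.764 -2.046
v -2.068 1.672 -0.634
v -2.3 2.64 -2.176
v -2.432 1.549 -0.763
v -2.569 2.413 -2.377
v -2.701 1.321 -0.965
v -2.701 2.115 -2.619
v -2.834 1.024 -1.207
v -2.677 1.794 -2.866
v -2.81 0.702 -1.453
v -2.501 1.497 -3.079
v -2.633 0.405 -1.666
v -2.198 1.27 -3.226
v -2.331 0.178 -1.813
v -1.816 1.147 -3.285
v -1.948 0.056 -1.872
v -1.412 1.148 -3.246
v -1.544 0.056 -1.834
v -1.048 1.271 -3.117
v -1.18 0.18 -1.704
v -0.779 1.499 -2.915
v -0.911 0.407 -1.503
v -0.646 1.796 -2.673
v -0.779 0.705 -1.261
v -0.67 2.118 -2.427
v -0.803 1.026 -1.014
v -0.847 2.415 -2.214
v -0.979 1.323 -0.801
v 4.13 2.245 -4.713
v 5.033 1.907 -4.272
v 3.47 2.995 -2.787
v 5.126 2.521 -4.479
v 4.839 3.03 -4.776
v 4.281 3.239 -5.049
v 3.665 3.068 -5.193
v 3.227 2.583 -5.154
v 3.134 1.968 -4.947
v 3.421 1.46 -4.65
v 3.979 1.251 -4.378
v 4.595 1.422 -4.233
v 0.298 2.543 0.662
v 0.875 2.29 0.346
v -0.135 1.49 0.714
v 0.442 1.237 0.398
v 0.481 1.489 1.055
v 0.749 2.14 1.023
v -0.009 1.64 0.037
v 0.259 2.291 0.005
v 0.685 1.732 -0.04
v 0.988 1.639 0.59
v -0.248 2.141 0.47
v 0.055 2.048 1.1
v 0.625 2.509 0.499
v 0.115 1.271 0.561
v 0.138 1.419 0.947
v 0.478 1.27 0.761
v 0.55 2.421 0.897
v 0.89 2.272 0.712
v 0.658 1.801 1.128
v -0.15 1.508 0.348
v 0.19 1.359 0.163
v 0.262 2.51 0.299
v 0.602 2.361 0.113
v 0.082 1.979 -0.068
v 0.852 2.032 0.087
v 0.598 1.413 0.118
v 0.333 1.65 -0.095
v 0.49 2.033 -0.113
v 1.03 1.977 0.457
v 0.776 1.358 0.488
v 0.799 1.507 0.874
v 0.956 1.889 0.855
v 0.919 1.65 0.23
v -0.036 2.422 0.572
v -0.29 1.803 0.603
v -0.216 1.891 0.205
v -0.059 2.273 0.186
v 0.142 2.367 0.942
v -0.112 1.748 0.973
v 0.25 1.747 1.173
v 0.407 2.13 1.155
v -0.179 2.13 0.83
f 2 1 5
f 2 5 3
f 3 5 6
f 3 6 4
f 5 1 7
f 5 7 6
f 6 7 8
f 6 8 4
f 7 1 9
f 7 9 8
f 8 9 10
f 8 10 4
f 9 1 11
f 9 11 10
f 10 11 12
f 10 12 4
f 11 1 13
f 11 13 12
f 12 13 14
f 12 14 4
f 13 1 15
f 13 15 14
f 14 15 16
f 14 16 4
f 15 1 17
f 15 17 16
f 16 17 18
f 16 18 4
f 17 1 19
f 17 19 18
f 18 19 20
f 18 20 4
f 19 1 21
f 19 21 20
f 20 21 22
f 20 22 4
f 21 1 23
f 21 23 22
f 22 23 24
f 22 24 4
f 23 1 25
f 23 25 24
f 24 25 26
f 24 26 4
f 25 1 2
f 25 2 26
f 26 2 3
f 26 3 4
f 28 27 31
f 28 31 29
f 29 31 32
f 29 32 30
f 31 27 33
f 31 33 32
f 32 33 34
f 32 34 30
f 33 27 35
f 33 35 34
f 34 35 36
f 34 36 30
f 35 27 37
f 35 37 36
f 36 37 38
f 36 38 30
f 37 27 39
f 37 39 38
f 38 39 40
f 38 40 30
f 39 27 41
f 39 41 40
f 40 41 42
f 40 42 30
f 41 27 43
f 41 43 42
f 42 43 44
f 42 44 30
f 43 27 28
f 43 28 44
f 44 28 29
f 44 29 30
f 46 45 49
f 46 49 47
f 47 49 50
f 47 50 48
f 49 45 51
f 49 51 50
f 50 51 52
f 50 52 48
f 51 45 53
f 51 53 52
f 52 53 54
f 52 54 48
f 53 45 55
f 53 55 54
f 54 55 56
f 54 56 48
f 55 45 57
f 55 57 56
f 56 57 58
f 56 58 48
f 57 45 59
f 57 59 58
f 58 59 60
f 58 60 48
f 59 45 61
f 59 61 60
f 60 61 62
f 60 62 48
f 61 45 63
f 61 63 62
f 62 63 64
f 62 64 48
f 63 45 65
f 63 65 64
f 64 65 66
f 64 66 48
f 65 45 67
f 65 67 66
f 66 67 68
f 66 68 48
f 67 45 69
f 67 69 68
f 68 69 70
f 68 70 48
f 69 45 71
f 69 71 70
f 70 71 72
f 70 72 48
f 71 45 73
f 71 73 72
f 72 73 74
f 72 74 48
f 73 45 75
f 73 75 74
f 74 75 76
f 74 76 48
f 75 45 77
f 75 77 76
f 76 77 78
f 76 78 48
f 77 45 46
f 77 46 78
f 78 46 47
f 78 47 48
f 80 79 82
f 80 82 81
f 82 79 83
f 82 83 81
f 83 79 84
f 83 84 81
f 84 79 85
f 84 85 81
f 85 79 86
f 85 86 81
f 86 79 87
f 86 87 81
f 87 79 88
f 87 88 81
f 88 79 89
f 88 89 81
f 89 79 90
f 89 90 81
f 90 79 80
f 90 80 81
f 91 128 107
f 128 102 131
f 107 131 96
f 128 131 107
f 91 107 103
f 107 96 108
f 103 108 92
f 107 108 103
f 91 103 112
f 103 92 113
f 112 113 98
f 103 113 112
f 91 112 124
f 112 98 127
f 124 127 101
f 112 127 124
f 91 124 128
f 124 101 132
f 128 132 102
f 124 132 128
f 92 108 119
f 108 96 122
f 119 122 100
f 108 122 119
f 96 131 109
f 131 102 130
f 109 130 95
f 131 130 109
f 102 132 129
f 132 101 125
f 129 125 93
f 132 125 129
f 101 127 126
f 127 98 114
f 126 114 97
f 127 114 126
f 98 113 118
f 113 92 115
f 118 115 99
f 113 115 118
f 94 120 106
f 120 100 121
f 106 121 95
f 120 121 106
f 94 106 104
f 106 95 105
f 104 105 93
f 106 105 104
f 94 104 111
f 104 93 110
f 111 110 97
f 104 110 111
f 94 111 116
f 111 97 117
f 116 117 99
f 111 117 116
f 94 116 120
f 116 99 123
f 120 123 100
f 116 123 120
f 95 121 109
f 121 100 122
f 109 122 96
f 121 122 109
f 93 105 129
f 105 95 130
f 129 130 102
f 105 130 129
f 97 110 126
f 110 93 125
f 126 125 101
f 110 125 126
f 99 117 118
f 117 97 114
f 118 114 98
f 117 114 118
f 100 123 119
f 123 99 115
f 119 115 92
f 123 115 119



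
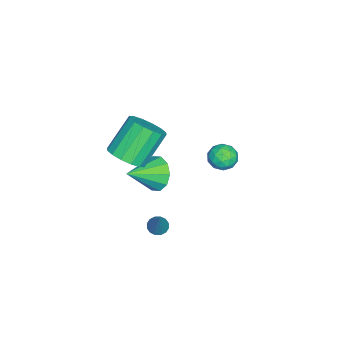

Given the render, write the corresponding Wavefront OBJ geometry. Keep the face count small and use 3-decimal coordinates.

v -2.279 -0.658 -1.517
v -1.514 -0.25 -2.092
v -1.041 -1.802 -0.683
v -1.56 0.094 -1.551
v -1.881 0.15 -0.996
v -2.354 -0.102 -0.641
v -2.798 -0.566 -0.62
v -3.043 -1.066 -0.941
v -2.997 -1.409 -1.483
v -2.676 -1.466 -2.037
v -2.203 -1.214 -2.392
v -1.76 -0.749 -2.413
v 1.094 -1.124 2.744
v 1.664 -0.279 2.784
v 0.477 0.448 4.356
v -0.094 -0.396 4.316
v 1.278 -0.167 2.441
v 0.091 0.56 4.013
v 0.843 -0.312 2.179
v -0.344 0.415 3.751
v 0.475 -0.674 2.069
v -0.712 0.053 3.641
v 0.273 -1.157 2.139
v -0.914 -0.429 3.711
v 0.29 -1.631 2.372
v -0.897 -0.903 3.944
v 0.523 -1.968 2.704
v -0.664 -1.241 4.276
v 0.909 -2.08 3.047
v -0.278 -1.353 4.619
v 1.344 -1.935 3.309
v 0.157 -1.208 4.881
v 1.712 -1.573 3.419
v 0.525 -0.846 4.991
v 1.914 -1.091 3.349
v 0.727 -0.363 4.921
v 1.897 -0.617 3.116
v 0.71 0.111 4.688
v -1.306 3.593 1.761
v -0.591 3.698 2.076
v -1.229 2.342 2.004
v -0.514 2.447 2.319
v -1.152 2.728 2.687
v -1.199 3.501 2.537
v -0.621 2.539 1.543
v -0.668 3.312 1.393
v -0.167 3.047 1.941
v -0.495 3.164 2.648
v -1.325 2.876 1.432
v -1.653 2.993 2.139
v -0.955 3.755 1.897
v -0.865 2.285 2.183
v -1.24 2.45 2.4
v -0.819 2.512 2.584
v -1.313 3.639 2.169
v -0.892 3.701 2.353
v -1.222 3.131 2.713
v -0.928 2.339 1.727
v -0.507 2.401 1.911
v -1.001 3.528 1.496
v -0.58 3.59 1.68
v -0.598 2.909 1.367
v -0.286 3.434 2.003
v -0.24 2.699 2.145
v -0.303 2.753 1.689
v -0.331 3.207 1.601
v -0.479 3.503 2.418
v -0.433 2.768 2.561
v -0.808 2.933 2.778
v -0.836 3.387 2.69
v -0.229 3.12 2.339
v -1.387 3.272 1.519
v -1.341 2.537 1.662
v -0.984 2.653 1.39
v -1.012 3.107 1.302
v -1.58 3.341 1.935
v -1.534 2.606 2.077
v -1.489 2.833 2.479
v -1.517 3.287 2.391
v -1.591 2.92 1.741
v 0.624 0.272 -2.679
v 1.051 0.007 -2.876
v 1.536 0.628 -1.181
v 1.085 0.272 -2.96
v 0.995 0.536 -2.968
v 0.806 0.73 -2.899
v 0.568 0.801 -2.771
v 0.345 0.73 -2.618
v 0.196 0.536 -2.482
v 0.163 0.271 -2.398
v 0.253 0.007 -2.39
v 0.442 -0.187 -2.459
v 0.68 -0.258 -2.587
v 0.903 -0.187 -2.74
f 2 1 4
f 2 4 3
f 4 1 5
f 4 5 3
f 5 1 6
f 5 6 3
f 6 1 7
f 6 7 3
f 7 1 8
f 7 8 3
f 8 1 9
f 8 9 3
f 9 1 10
f 9 10 3
f 10 1 11
f 10 11 3
f 11 1 12
f 11 12 3
f 12 1 2
f 12 2 3
f 14 13 17
f 14 17 15
f 15 17 18
f 15 18 16
f 17 13 19
f 17 19 18
f 18 19 20
f 18 20 16
f 19 13 21
f 19 21 20
f 20 21 22
f 20 22 16
f 21 13 23
f 21 23 22
f 22 23 24
f 22 24 16
f 23 13 25
f 23 25 24
f 24 25 26
f 24 26 16
f 25 13 27
f 25 27 26
f 26 27 28
f 26 28 16
f 27 13 29
f 27 29 28
f 28 29 30
f 28 30 16
f 29 13 31
f 29 31 30
f 30 31 32
f 30 32 16
f 31 13 33
f 31 33 32
f 32 33 34
f 32 34 16
f 33 13 35
f 33 35 34
f 34 35 36
f 34 36 16
f 35 13 37
f 35 37 36
f 36 37 38
f 36 38 16
f 37 13 14
f 37 14 38
f 38 14 15
f 38 15 16
f 39 76 55
f 76 50 79
f 55 79 44
f 76 79 55
f 39 55 51
f 55 44 56
f 51 56 40
f 55 56 51
f 39 51 60
f 51 40 61
f 60 61 46
f 51 61 60
f 39 60 72
f 60 46 75
f 72 75 49
f 60 75 72
f 39 72 76
f 72 49 80
f 76 80 50
f 72 80 76
f 40 56 67
f 56 44 70
f 67 70 48
f 56 70 67
f 44 79 57
f 79 50 78
f 57 78 43
f 79 78 57
f 50 80 77
f 80 49 73
f 77 73 41
f 80 73 77
f 49 75 74
f 75 46 62
f 74 62 45
f 75 62 74
f 46 61 66
f 61 40 63
f 66 63 47
f 61 63 66
f 42 68 54
f 68 48 69
f 54 69 43
f 68 69 54
f 42 54 52
f 54 43 53
f 52 53 41
f 54 53 52
f 42 52 59
f 52 41 58
f 59 58 45
f 52 58 59
f 42 59 64
f 59 45 65
f 64 65 47
f 59 65 64
f 42 64 68
f 64 47 71
f 68 71 48
f 64 71 68
f 43 69 57
f 69 48 70
f 57 70 44
f 69 70 57
f 41 53 77
f 53 43 78
f 77 78 50
f 53 78 77
f 45 58 74
f 58 41 73
f 74 73 49
f 58 73 74
f 47 65 66
f 65 45 62
f 66 62 46
f 65 62 66
f 48 71 67
f 71 47 63
f 67 63 40
f 71 63 67
f 82 81 84
f 82 84 83
f 84 81 85
f 84 85 83
f 85 81 86
f 85 86 83
f 86 81 87
f 86 87 83
f 87 81 88
f 87 88 83
f 88 81 89
f 88 89 83
f 89 81 90
f 89 90 83
f 90 81 91
f 90 91 83
f 91 81 92
f 91 92 83
f 92 81 93
f 92 93 83
f 93 81 94
f 93 94 83
f 94 81 82
f 94 82 83



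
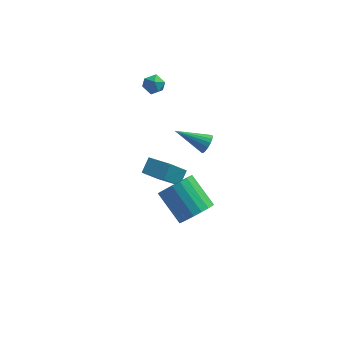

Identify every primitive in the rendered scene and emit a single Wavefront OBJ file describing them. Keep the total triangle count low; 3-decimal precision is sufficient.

v 0.602 -3.695 -0.513
v 1.23 -3.899 0.316
v -0.074 -2.769 1.582
v -0.702 -2.565 0.753
v 1.41 -3.498 0.144
v 0.106 -2.369 1.41
v 1.43 -3.136 -0.158
v 0.126 -2.007 1.108
v 1.286 -2.885 -0.531
v -0.018 -1.756 0.736
v 1.006 -2.794 -0.9
v -0.298 -1.665 0.367
v 0.647 -2.882 -1.192
v -0.657 -1.753 0.074
v 0.278 -3.13 -1.35
v -1.026 -2.001 -0.084
v -0.026 -3.491 -1.342
v -1.33 -2.361 -0.076
v -0.206 -3.891 -1.17
v -1.51 -2.762 0.096
v -0.226 -4.253 -0.868
v -1.53 -3.124 0.398
v -0.082 -4.504 -0.496
v -1.386 -3.375 0.771
v 0.198 -4.595 -0.127
v -1.106 -3.466 1.14
v 0.557 -4.507 0.166
v -0.747 -3.378 1.432
v 0.926 -4.259 0.324
v -0.378 -3.13 1.59
v -2.705 4.236 3.592
v -2.168 3.889 3.272
v -3.432 3.871 2.768
v -2.895 3.524 2.448
v -3.143 3.296 3.079
v -2.694 3.521 3.588
v -2.906 4.239 2.452
v -2.457 4.464 2.961
v -2.293 3.891 2.567
v -2.439 3.308 2.955
v -3.161 4.452 3.085
v -3.307 3.869 3.473
v -2.37 2.436 -4.254
v -3.152 1.561 -2.85
v -2.092 3.227 -3.606
v -2.874 2.352 -2.202
v -1.046 1.728 -3.958
v -1.828 0.853 -2.554
v -0.768 2.519 -3.31
v -1.55 1.644 -1.906
v 0.694 -0.214 2.118
v 0.954 0.028 2.626
v -1.054 -0.146 2.982
v 0.883 0.265 2.463
v 0.768 0.393 2.221
v 0.636 0.381 1.955
v 0.518 0.233 1.727
v 0.439 -0.017 1.588
v 0.419 -0.313 1.571
v 0.462 -0.586 1.679
v 0.558 -0.774 1.888
v 0.685 -0.833 2.15
v 0.814 -0.751 2.404
v 0.915 -0.546 2.593
v 0.966 -0.265 2.673
f 2 1 5
f 2 5 3
f 3 5 6
f 3 6 4
f 5 1 7
f 5 7 6
f 6 7 8
f 6 8 4
f 7 1 9
f 7 9 8
f 8 9 10
f 8 10 4
f 9 1 11
f 9 11 10
f 10 11 12
f 10 12 4
f 11 1 13
f 11 13 12
f 12 13 14
f 12 14 4
f 13 1 15
f 13 15 14
f 14 15 16
f 14 16 4
f 15 1 17
f 15 17 16
f 16 17 18
f 16 18 4
f 17 1 19
f 17 19 18
f 18 19 20
f 18 20 4
f 19 1 21
f 19 21 20
f 20 21 22
f 20 22 4
f 21 1 23
f 21 23 22
f 22 23 24
f 22 24 4
f 23 1 25
f 23 25 24
f 24 25 26
f 24 26 4
f 25 1 27
f 25 27 26
f 26 27 28
f 26 28 4
f 27 1 29
f 27 29 28
f 28 29 30
f 28 30 4
f 29 1 2
f 29 2 30
f 30 2 3
f 30 3 4
f 31 42 36
f 31 36 32
f 31 32 38
f 31 38 41
f 31 41 42
f 32 36 40
f 36 42 35
f 42 41 33
f 41 38 37
f 38 32 39
f 34 40 35
f 34 35 33
f 34 33 37
f 34 37 39
f 34 39 40
f 35 40 36
f 33 35 42
f 37 33 41
f 39 37 38
f 40 39 32
f 44 46 43
f 47 44 43
f 43 46 45
f 45 47 43
f 44 50 46
f 48 44 47
f 48 50 44
f 46 50 45
f 49 47 45
f 45 50 49
f 49 48 47
f 50 48 49
f 52 51 54
f 52 54 53
f 54 51 55
f 54 55 53
f 55 51 56
f 55 56 53
f 56 51 57
f 56 57 53
f 57 51 58
f 57 58 53
f 58 51 59
f 58 59 53
f 59 51 60
f 59 60 53
f 60 51 61
f 60 61 53
f 61 51 62
f 61 62 53
f 62 51 63
f 62 63 53
f 63 51 64
f 63 64 53
f 64 51 65
f 64 65 53
f 65 51 52
f 65 52 53



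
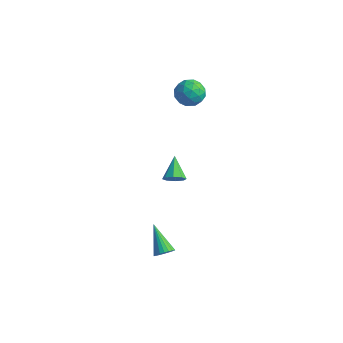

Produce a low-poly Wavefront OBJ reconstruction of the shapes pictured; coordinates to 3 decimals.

v 1.115 -3.729 -4.604
v 1.389 -4.062 -4.091
v -0.375 -2.971 -3.316
v 1.523 -3.818 -4.08
v 1.586 -3.558 -4.16
v 1.568 -3.329 -4.316
v 1.471 -3.168 -4.522
v 1.313 -3.105 -4.743
v 1.12 -3.149 -4.939
v 0.927 -3.294 -5.077
v 0.766 -3.514 -5.134
v 0.665 -3.772 -5.099
v 0.642 -4.022 -4.978
v 0.701 -4.221 -4.793
v 0.831 -4.336 -4.575
v 1.01 -4.345 -4.362
v 1.208 -4.248 -4.191
v 0.688 -2.304 1.325
v 1.257 -1.883 1.376
v -0.168 -1.256 2.235
v 0.948 -1.763 0.946
v 0.486 -1.959 0.738
v 0.142 -2.358 0.874
v 0.118 -2.725 1.274
v 0.428 -2.845 1.704
v 0.89 -2.649 1.912
v 1.233 -2.25 1.776
v -2.458 3.865 4.388
v -1.844 3.079 4.685
v -3.196 2.861 3.255
v -2.582 2.075 3.552
v -3.319 2.431 4.195
v -2.863 3.051 4.895
v -2.177 2.889 3.045
v -1.721 3.509 3.745
v -1.67 2.475 3.855
v -2.376 2.192 4.565
v -2.664 3.748 3.375
v -3.37 3.465 4.085
v -2.086 3.56 4.636
v -2.954 2.38 3.304
v -3.387 2.589 3.682
v -3.026 2.127 3.856
v -2.685 3.544 4.76
v -2.324 3.082 4.934
v -3.191 2.701 4.646
v -2.716 2.858 3.006
v -2.355 2.396 3.18
v -2.014 3.813 4.084
v -1.653 3.351 4.258
v -1.849 3.239 3.294
v -1.623 2.743 4.322
v -2.057 2.153 3.656
v -1.819 2.631 3.358
v -1.551 2.996 3.77
v -2.038 2.577 4.74
v -2.472 1.987 4.074
v -2.905 2.196 4.452
v -2.637 2.561 4.864
v -1.936 2.222 4.252
v -2.568 3.953 3.866
v -3.002 3.363 3.2
v -2.403 3.379 3.076
v -2.135 3.744 3.488
v -2.983 3.787 4.284
v -3.417 3.197 3.618
v -3.489 2.944 4.17
v -3.221 3.309 4.582
v -3.104 3.718 3.688
f 2 1 4
f 2 4 3
f 4 1 5
f 4 5 3
f 5 1 6
f 5 6 3
f 6 1 7
f 6 7 3
f 7 1 8
f 7 8 3
f 8 1 9
f 8 9 3
f 9 1 10
f 9 10 3
f 10 1 11
f 10 11 3
f 11 1 12
f 11 12 3
f 12 1 13
f 12 13 3
f 13 1 14
f 13 14 3
f 14 1 15
f 14 15 3
f 15 1 16
f 15 16 3
f 16 1 17
f 16 17 3
f 17 1 2
f 17 2 3
f 19 18 21
f 19 21 20
f 21 18 22
f 21 22 20
f 22 18 23
f 22 23 20
f 23 18 24
f 23 24 20
f 24 18 25
f 24 25 20
f 25 18 26
f 25 26 20
f 26 18 27
f 26 27 20
f 27 18 19
f 27 19 20
f 28 65 44
f 65 39 68
f 44 68 33
f 65 68 44
f 28 44 40
f 44 33 45
f 40 45 29
f 44 45 40
f 28 40 49
f 40 29 50
f 49 50 35
f 40 50 49
f 28 49 61
f 49 35 64
f 61 64 38
f 49 64 61
f 28 61 65
f 61 38 69
f 65 69 39
f 61 69 65
f 29 45 56
f 45 33 59
f 56 59 37
f 45 59 56
f 33 68 46
f 68 39 67
f 46 67 32
f 68 67 46
f 39 69 66
f 69 38 62
f 66 62 30
f 69 62 66
f 38 64 63
f 64 35 51
f 63 51 34
f 64 51 63
f 35 50 55
f 50 29 52
f 55 52 36
f 50 52 55
f 31 57 43
f 57 37 58
f 43 58 32
f 57 58 43
f 31 43 41
f 43 32 42
f 41 42 30
f 43 42 41
f 31 41 48
f 41 30 47
f 48 47 34
f 41 47 48
f 31 48 53
f 48 34 54
f 53 54 36
f 48 54 53
f 31 53 57
f 53 36 60
f 57 60 37
f 53 60 57
f 32 58 46
f 58 37 59
f 46 59 33
f 58 59 46
f 30 42 66
f 42 32 67
f 66 67 39
f 42 67 66
f 34 47 63
f 47 30 62
f 63 62 38
f 47 62 63
f 36 54 55
f 54 34 51
f 55 51 35
f 54 51 55
f 37 60 56
f 60 36 52
f 56 52 29
f 60 52 56



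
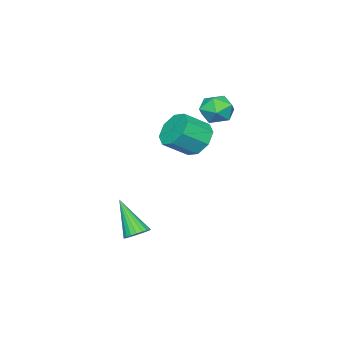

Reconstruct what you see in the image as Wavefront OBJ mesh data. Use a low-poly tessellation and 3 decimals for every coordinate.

v -0.19 0.116 0.837
v 0.517 0.541 0.366
v 1.458 -0.131 1.173
v 0.75 -0.556 1.643
v 0.297 0.925 0.943
v 1.237 0.252 1.75
v -0.209 0.835 1.458
v 0.732 0.162 2.264
v -0.704 0.324 1.609
v 0.237 -0.349 2.415
v -0.898 -0.309 1.307
v 0.043 -0.981 2.114
v -0.677 -0.692 0.73
v 0.263 -1.365 1.537
v -0.172 -0.602 0.216
v 0.769 -1.275 1.022
v 0.323 -0.091 0.065
v 1.264 -0.764 0.871
v -1.743 0.658 1.559
v -1.134 0.384 2.137
v -2.546 -0.484 1.863
v -1.937 -0.758 2.441
v -2.415 -0.035 2.613
v -1.918 0.671 2.425
v -1.762 -0.771 1.575
v -1.265 -0.065 1.387
v -1.146 -0.5 2.147
v -1.549 -0.045 2.788
v -2.131 -0.055 1.212
v -2.534 0.4 1.853
v 2.702 -1.074 -3.989
v 3.153 -0.789 -3.674
v 2.338 -2.246 -2.411
v 2.948 -0.645 -3.615
v 2.699 -0.576 -3.62
v 2.452 -0.592 -3.69
v 2.247 -0.692 -3.811
v 2.121 -0.858 -3.963
v 2.096 -1.061 -4.12
v 2.175 -1.266 -4.254
v 2.346 -1.438 -4.342
v 2.578 -1.547 -4.37
v 2.831 -1.574 -4.331
v 3.062 -1.515 -4.234
v 3.231 -1.379 -4.094
v 3.309 -1.191 -3.936
v 3.281 -0.982 -3.788
f 2 1 5
f 2 5 3
f 3 5 6
f 3 6 4
f 5 1 7
f 5 7 6
f 6 7 8
f 6 8 4
f 7 1 9
f 7 9 8
f 8 9 10
f 8 10 4
f 9 1 11
f 9 11 10
f 10 11 12
f 10 12 4
f 11 1 13
f 11 13 12
f 12 13 14
f 12 14 4
f 13 1 15
f 13 15 14
f 14 15 16
f 14 16 4
f 15 1 17
f 15 17 16
f 16 17 18
f 16 18 4
f 17 1 2
f 17 2 18
f 18 2 3
f 18 3 4
f 19 30 24
f 19 24 20
f 19 20 26
f 19 26 29
f 19 29 30
f 20 24 28
f 24 30 23
f 30 29 21
f 29 26 25
f 26 20 27
f 22 28 23
f 22 23 21
f 22 21 25
f 22 25 27
f 22 27 28
f 23 28 24
f 21 23 30
f 25 21 29
f 27 25 26
f 28 27 20
f 32 31 34
f 32 34 33
f 34 31 35
f 34 35 33
f 35 31 36
f 35 36 33
f 36 31 37
f 36 37 33
f 37 31 38
f 37 38 33
f 38 31 39
f 38 39 33
f 39 31 40
f 39 40 33
f 40 31 41
f 40 41 33
f 41 31 42
f 41 42 33
f 42 31 43
f 42 43 33
f 43 31 44
f 43 44 33
f 44 31 45
f 44 45 33
f 45 31 46
f 45 46 33
f 46 31 47
f 46 47 33
f 47 31 32
f 47 32 33



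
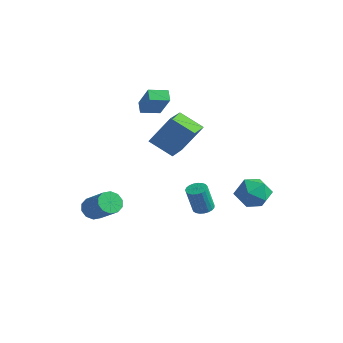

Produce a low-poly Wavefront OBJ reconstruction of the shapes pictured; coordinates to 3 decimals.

v 3.258 3.022 -1.523
v 4.187 3.13 -2.237
v 2.973 1.25 -2.163
v 3.902 1.358 -2.877
v 4.059 1.303 -1.711
v 4.235 2.399 -1.316
v 2.925 1.981 -3.084
v 3.101 3.077 -2.689
v 3.982 2.487 -3.202
v 4.683 2.068 -2.354
v 2.477 2.312 -2.046
v 3.178 1.893 -1.198
v -3.929 0.529 2.06
v -4.47 0.898 2.57
v -3.382 1.592 1.871
v -3.923 1.961 2.381
v -2.717 0.179 3.599
v -3.258 0.548 4.109
v -2.17 1.242 3.41
v -2.711 1.611 3.92
v -4.085 -2.952 -4.604
v -3.606 -2.823 -5.244
v -1.955 -2.959 -4.036
v -2.435 -3.088 -3.396
v -3.717 -2.378 -5.042
v -2.067 -2.515 -3.834
v -3.969 -2.153 -4.673
v -2.319 -2.289 -3.464
v -4.265 -2.233 -4.277
v -2.615 -2.369 -3.069
v -4.493 -2.587 -4.007
v -2.842 -2.724 -2.798
v -4.565 -3.081 -3.964
v -2.914 -3.217 -2.756
v -4.453 -3.525 -4.166
v -2.803 -3.662 -2.958
v -4.201 -3.751 -4.536
v -2.551 -3.887 -3.327
v -3.905 -3.671 -4.931
v -2.255 -3.807 -3.723
v -3.678 -3.316 -5.202
v -2.027 -3.453 -3.993
v 2.11 -0.211 -3.088
v 2.714 -0.387 -3.119
v 2.654 -0.886 -1.443
v 2.05 -0.709 -1.412
v 2.734 -0.137 -3.044
v 2.674 -0.635 -1.368
v 2.646 0.101 -2.976
v 2.586 -0.398 -1.3
v 2.466 0.284 -2.928
v 2.406 -0.214 -1.252
v 2.224 0.382 -2.908
v 2.164 -0.116 -1.231
v 1.962 0.378 -2.919
v 1.902 -0.121 -1.242
v 1.726 0.271 -2.959
v 1.666 -0.227 -1.282
v 1.556 0.082 -3.021
v 1.496 -0.417 -1.345
v 1.482 -0.158 -3.095
v 1.422 -0.657 -1.419
v 1.517 -0.408 -3.168
v 1.457 -0.906 -1.492
v 1.654 -0.623 -3.227
v 1.594 -1.121 -1.551
v 1.87 -0.767 -3.262
v 1.81 -1.265 -1.586
v 2.128 -0.815 -3.267
v 2.068 -1.313 -1.591
v 2.382 -0.758 -3.241
v 2.322 -1.256 -1.565
v 2.589 -0.607 -3.189
v 2.53 -1.105 -1.512
v 0.35 -0.919 0.575
v -0.972 -1.503 1.47
v -0.703 0.783 0.13
v -2.025 0.199 1.025
v 1.125 0.021 2.335
v -0.197 -0.563 3.23
v 0.072 1.723 1.89
v -1.25 1.139 2.785
f 1 12 6
f 1 6 2
f 1 2 8
f 1 8 11
f 1 11 12
f 2 6 10
f 6 12 5
f 12 11 3
f 11 8 7
f 8 2 9
f 4 10 5
f 4 5 3
f 4 3 7
f 4 7 9
f 4 9 10
f 5 10 6
f 3 5 12
f 7 3 11
f 9 7 8
f 10 9 2
f 14 16 13
f 17 14 13
f 13 16 15
f 15 17 13
f 14 20 16
f 18 14 17
f 18 20 14
f 16 20 15
f 19 17 15
f 15 20 19
f 19 18 17
f 20 18 19
f 22 21 25
f 22 25 23
f 23 25 26
f 23 26 24
f 25 21 27
f 25 27 26
f 26 27 28
f 26 28 24
f 27 21 29
f 27 29 28
f 28 29 30
f 28 30 24
f 29 21 31
f 29 31 30
f 30 31 32
f 30 32 24
f 31 21 33
f 31 33 32
f 32 33 34
f 32 34 24
f 33 21 35
f 33 35 34
f 34 35 36
f 34 36 24
f 35 21 37
f 35 37 36
f 36 37 38
f 36 38 24
f 37 21 39
f 37 39 38
f 38 39 40
f 38 40 24
f 39 21 41
f 39 41 40
f 40 41 42
f 40 42 24
f 41 21 22
f 41 22 42
f 42 22 23
f 42 23 24
f 44 43 47
f 44 47 45
f 45 47 48
f 45 48 46
f 47 43 49
f 47 49 48
f 48 49 50
f 48 50 46
f 49 43 51
f 49 51 50
f 50 51 52
f 50 52 46
f 51 43 53
f 51 53 52
f 52 53 54
f 52 54 46
f 53 43 55
f 53 55 54
f 54 55 56
f 54 56 46
f 55 43 57
f 55 57 56
f 56 57 58
f 56 58 46
f 57 43 59
f 57 59 58
f 58 59 60
f 58 60 46
f 59 43 61
f 59 61 60
f 60 61 62
f 60 62 46
f 61 43 63
f 61 63 62
f 62 63 64
f 62 64 46
f 63 43 65
f 63 65 64
f 64 65 66
f 64 66 46
f 65 43 67
f 65 67 66
f 66 67 68
f 66 68 46
f 67 43 69
f 67 69 68
f 68 69 70
f 68 70 46
f 69 43 71
f 69 71 70
f 70 71 72
f 70 72 46
f 71 43 73
f 71 73 72
f 72 73 74
f 72 74 46
f 73 43 44
f 73 44 74
f 74 44 45
f 74 45 46
f 76 78 75
f 79 76 75
f 75 78 77
f 77 79 75
f 76 82 78
f 80 76 79
f 80 82 76
f 78 82 77
f 81 79 77
f 77 82 81
f 81 80 79
f 82 80 81



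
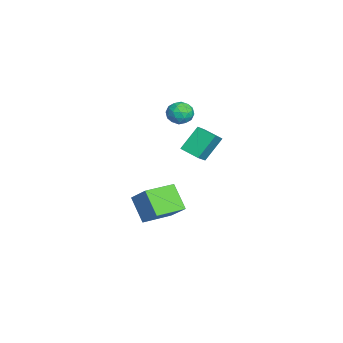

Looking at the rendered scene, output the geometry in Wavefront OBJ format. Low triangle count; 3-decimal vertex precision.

v -2.165 3.167 2.738
v -1.234 2.724 3.497
v -1.396 4.18 2.386
v -0.465 3.738 3.146
v -1.475 2.142 1.294
v -0.544 1.7 2.054
v -0.706 3.156 0.943
v 0.225 2.713 1.702
v -3.195 2.481 4.025
v -2.717 2.398 3.274
v -3.223 1.042 4.166
v -2.745 0.959 3.415
v -2.367 1.301 4.149
v -2.35 2.191 4.062
v -3.59 1.249 3.378
v -3.573 2.139 3.291
v -2.962 1.636 2.874
v -2.206 1.669 3.351
v -3.734 1.771 4.089
v -2.978 1.804 4.566
v -2.953 2.566 3.637
v -2.987 0.874 3.803
v -2.764 1.076 4.235
v -2.484 1.027 3.793
v -2.738 2.444 4.1
v -2.457 2.395 3.658
v -2.251 1.751 4.173
v -3.483 1.045 3.782
v -3.202 0.996 3.34
v -3.456 2.413 3.647
v -3.176 2.364 3.205
v -3.689 1.689 3.267
v -2.817 2.069 2.96
v -2.833 1.224 3.044
v -3.33 1.394 3.022
v -3.319 1.917 2.971
v -2.373 2.088 3.24
v -2.389 1.242 3.324
v -2.167 1.444 3.755
v -2.157 1.966 3.704
v -2.516 1.641 3.006
v -3.551 2.198 4.116
v -3.567 1.352 4.2
v -3.783 1.474 3.736
v -3.773 1.996 3.685
v -3.107 2.216 4.396
v -3.123 1.371 4.48
v -2.621 1.523 4.469
v -2.61 2.046 4.418
v -3.424 1.799 4.434
v -3.245 -1.233 -3.804
v -2.177 -0.379 -2.544
v -4.451 0.515 -3.967
v -3.384 1.369 -2.706
v -2.056 -0.549 -5.274
v -0.989 0.305 -4.013
v -3.263 1.199 -5.436
v -2.195 2.053 -4.176
f 2 4 1
f 5 2 1
f 1 4 3
f 3 5 1
f 2 8 4
f 6 2 5
f 6 8 2
f 4 8 3
f 7 5 3
f 3 8 7
f 7 6 5
f 8 6 7
f 9 46 25
f 46 20 49
f 25 49 14
f 46 49 25
f 9 25 21
f 25 14 26
f 21 26 10
f 25 26 21
f 9 21 30
f 21 10 31
f 30 31 16
f 21 31 30
f 9 30 42
f 30 16 45
f 42 45 19
f 30 45 42
f 9 42 46
f 42 19 50
f 46 50 20
f 42 50 46
f 10 26 37
f 26 14 40
f 37 40 18
f 26 40 37
f 14 49 27
f 49 20 48
f 27 48 13
f 49 48 27
f 20 50 47
f 50 19 43
f 47 43 11
f 50 43 47
f 19 45 44
f 45 16 32
f 44 32 15
f 45 32 44
f 16 31 36
f 31 10 33
f 36 33 17
f 31 33 36
f 12 38 24
f 38 18 39
f 24 39 13
f 38 39 24
f 12 24 22
f 24 13 23
f 22 23 11
f 24 23 22
f 12 22 29
f 22 11 28
f 29 28 15
f 22 28 29
f 12 29 34
f 29 15 35
f 34 35 17
f 29 35 34
f 12 34 38
f 34 17 41
f 38 41 18
f 34 41 38
f 13 39 27
f 39 18 40
f 27 40 14
f 39 40 27
f 11 23 47
f 23 13 48
f 47 48 20
f 23 48 47
f 15 28 44
f 28 11 43
f 44 43 19
f 28 43 44
f 17 35 36
f 35 15 32
f 36 32 16
f 35 32 36
f 18 41 37
f 41 17 33
f 37 33 10
f 41 33 37
f 52 54 51
f 55 52 51
f 51 54 53
f 53 55 51
f 52 58 54
f 56 52 55
f 56 58 52
f 54 58 53
f 57 55 53
f 53 58 57
f 57 56 55
f 58 56 57



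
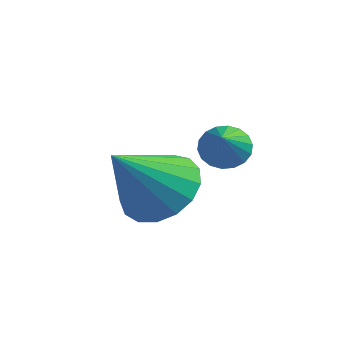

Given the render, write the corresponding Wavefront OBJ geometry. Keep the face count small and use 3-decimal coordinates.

v 2.67 3.374 1.709
v 3.154 3.704 1.781
v 3.25 2.326 2.611
v 2.998 3.786 1.976
v 2.777 3.786 2.118
v 2.535 3.704 2.179
v 2.32 3.558 2.147
v 2.174 3.375 2.029
v 2.126 3.191 1.846
v 2.186 3.045 1.637
v 2.341 2.963 1.442
v 2.562 2.963 1.3
v 2.804 3.044 1.239
v 3.02 3.191 1.271
v 3.166 3.374 1.39
v 3.214 3.557 1.572
v 2.317 1.466 1.217
v 2.976 1.926 1.796
v 1.923 0.314 2.583
v 2.572 2.16 1.876
v 2.11 2.235 1.806
v 1.695 2.134 1.6
v 1.422 1.88 1.307
v 1.355 1.531 0.994
v 1.508 1.168 0.731
v 1.847 0.872 0.58
v 2.293 0.713 0.575
v 2.745 0.727 0.717
v 3.099 0.91 0.973
v 3.274 1.22 1.286
v 3.23 1.587 1.583
f 2 1 4
f 2 4 3
f 4 1 5
f 4 5 3
f 5 1 6
f 5 6 3
f 6 1 7
f 6 7 3
f 7 1 8
f 7 8 3
f 8 1 9
f 8 9 3
f 9 1 10
f 9 10 3
f 10 1 11
f 10 11 3
f 11 1 12
f 11 12 3
f 12 1 13
f 12 13 3
f 13 1 14
f 13 14 3
f 14 1 15
f 14 15 3
f 15 1 16
f 15 16 3
f 16 1 2
f 16 2 3
f 18 17 20
f 18 20 19
f 20 17 21
f 20 21 19
f 21 17 22
f 21 22 19
f 22 17 23
f 22 23 19
f 23 17 24
f 23 24 19
f 24 17 25
f 24 25 19
f 25 17 26
f 25 26 19
f 26 17 27
f 26 27 19
f 27 17 28
f 27 28 19
f 28 17 29
f 28 29 19
f 29 17 30
f 29 30 19
f 30 17 31
f 30 31 19
f 31 17 18
f 31 18 19



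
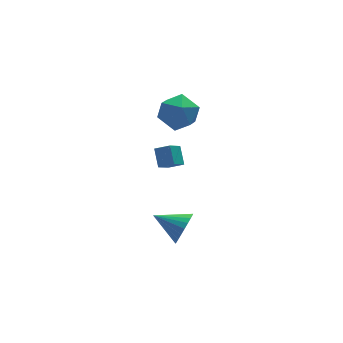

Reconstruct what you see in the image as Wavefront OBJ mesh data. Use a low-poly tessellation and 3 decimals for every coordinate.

v -2.613 -0.512 -2.932
v -2.093 -0.402 -2.062
v -3.847 0.692 -2.348
v -1.926 -0.12 -2.289
v -1.863 0.101 -2.613
v -1.915 0.23 -2.987
v -2.073 0.245 -3.352
v -2.314 0.145 -3.653
v -2.599 -0.055 -3.844
v -2.888 -0.324 -3.897
v -3.134 -0.622 -3.803
v -3.301 -0.904 -3.576
v -3.363 -1.125 -3.251
v -3.312 -1.254 -2.878
v -3.153 -1.269 -2.513
v -2.913 -1.169 -2.212
v -2.627 -0.969 -2.021
v -2.339 -0.7 -1.968
v -2.487 3.098 3.436
v -1.384 3.289 2.902
v -1.616 1.931 4.818
v -0.513 2.122 4.284
v -1.086 3.052 4.873
v -1.624 3.773 4.018
v -1.376 1.447 3.702
v -1.914 2.168 2.847
v -0.697 2.268 3.066
v -0.518 3.26 3.79
v -2.482 1.96 3.93
v -2.303 2.952 4.654
v -1.775 3.255 -1.257
v -2.613 2.741 -0.469
v -1.594 4.152 -0.481
v -2.432 3.638 0.307
v -1.088 2.762 -0.847
v -1.926 2.248 -0.059
v -0.907 3.659 -0.071
v -1.745 3.145 0.717
f 2 1 4
f 2 4 3
f 4 1 5
f 4 5 3
f 5 1 6
f 5 6 3
f 6 1 7
f 6 7 3
f 7 1 8
f 7 8 3
f 8 1 9
f 8 9 3
f 9 1 10
f 9 10 3
f 10 1 11
f 10 11 3
f 11 1 12
f 11 12 3
f 12 1 13
f 12 13 3
f 13 1 14
f 13 14 3
f 14 1 15
f 14 15 3
f 15 1 16
f 15 16 3
f 16 1 17
f 16 17 3
f 17 1 18
f 17 18 3
f 18 1 2
f 18 2 3
f 19 30 24
f 19 24 20
f 19 20 26
f 19 26 29
f 19 29 30
f 20 24 28
f 24 30 23
f 30 29 21
f 29 26 25
f 26 20 27
f 22 28 23
f 22 23 21
f 22 21 25
f 22 25 27
f 22 27 28
f 23 28 24
f 21 23 30
f 25 21 29
f 27 25 26
f 28 27 20
f 32 34 31
f 35 32 31
f 31 34 33
f 33 35 31
f 32 38 34
f 36 32 35
f 36 38 32
f 34 38 33
f 37 35 33
f 33 38 37
f 37 36 35
f 38 36 37



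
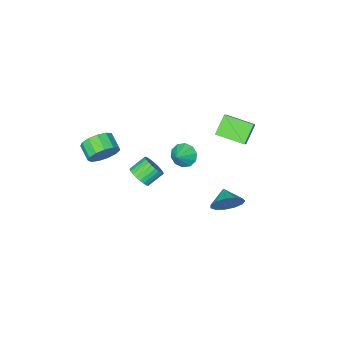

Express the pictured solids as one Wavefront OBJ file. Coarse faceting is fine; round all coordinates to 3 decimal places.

v -1.036 0.736 0.007
v -0.692 1.066 -0.733
v -0.144 1.164 0.613
v -1.019 1.443 -0.517
v -1.353 1.549 -0.101
v -1.566 1.345 0.356
v -1.576 0.908 0.68
v -1.38 0.405 0.746
v -1.052 0.029 0.531
v -0.718 -0.078 0.115
v -0.505 0.126 -0.342
v -0.495 0.563 -0.666
v -1.987 3.912 -2.893
v -1.55 3.337 -3.71
v -2.413 2.928 -2.427
v -1.124 3.361 -3.268
v -0.972 3.56 -2.707
v -1.142 3.871 -2.206
v -1.58 4.195 -1.922
v -2.147 4.429 -1.947
v -2.663 4.499 -2.272
v -2.965 4.383 -2.794
v -2.956 4.117 -3.348
v -2.639 3.787 -3.757
v -2.115 3.496 -3.892
v -3.048 1.408 1.48
v -4.034 1.002 2.549
v -4.096 2.918 1.086
v -5.082 2.512 2.155
v -2.238 2.248 2.545
v -3.224 1.842 3.614
v -3.286 3.758 2.151
v -4.272 3.352 3.22
v 4.019 -0.356 2.064
v 4.646 -0.803 1.365
v 4.468 -1.851 1.877
v 3.841 -1.404 2.576
v 4.987 -0.642 1.814
v 4.809 -1.69 2.325
v 5.02 -0.39 2.342
v 4.843 -1.438 2.853
v 4.736 -0.127 2.782
v 4.558 -1.176 3.293
v 4.224 0.063 2.994
v 4.046 -0.986 3.505
v 3.646 0.12 2.911
v 3.469 -0.929 3.422
v 3.187 0.026 2.559
v 3.01 -1.023 3.07
v 2.992 -0.189 2.05
v 2.815 -1.238 2.561
v 3.123 -0.457 1.546
v 2.946 -1.506 2.057
v 3.538 -0.693 1.206
v 3.361 -1.741 1.717
v 4.106 -0.822 1.139
v 3.928 -1.87 1.65
v 1.894 0.166 -0.959
v 2.273 0.803 -0.587
v 1.266 0.972 0.151
v 0.886 0.334 -0.221
v 2.12 0.954 -0.83
v 1.113 1.122 -0.091
v 1.933 0.984 -1.092
v 0.926 1.153 -0.354
v 1.74 0.89 -1.334
v 0.732 1.058 -0.596
v 1.57 0.686 -1.519
v 0.563 0.854 -0.781
v 1.449 0.402 -1.619
v 0.442 0.57 -0.881
v 1.396 0.083 -1.618
v 0.389 0.251 -0.88
v 1.419 -0.224 -1.517
v 0.412 -0.056 -0.779
v 1.514 -0.472 -1.331
v 0.507 -0.303 -0.593
v 1.667 -0.622 -1.089
v 0.66 -0.454 -0.35
v 1.854 -0.653 -0.826
v 0.847 -0.484 -0.088
v 2.048 -0.558 -0.584
v 1.04 -0.39 0.154
v 2.217 -0.354 -0.399
v 1.21 -0.186 0.339
v 2.338 -0.07 -0.299
v 1.331 0.098 0.439
v 2.391 0.249 -0.3
v 1.384 0.417 0.438
v 2.368 0.556 -0.401
v 1.361 0.724 0.337
f 2 1 4
f 2 4 3
f 4 1 5
f 4 5 3
f 5 1 6
f 5 6 3
f 6 1 7
f 6 7 3
f 7 1 8
f 7 8 3
f 8 1 9
f 8 9 3
f 9 1 10
f 9 10 3
f 10 1 11
f 10 11 3
f 11 1 12
f 11 12 3
f 12 1 2
f 12 2 3
f 14 13 16
f 14 16 15
f 16 13 17
f 16 17 15
f 17 13 18
f 17 18 15
f 18 13 19
f 18 19 15
f 19 13 20
f 19 20 15
f 20 13 21
f 20 21 15
f 21 13 22
f 21 22 15
f 22 13 23
f 22 23 15
f 23 13 24
f 23 24 15
f 24 13 25
f 24 25 15
f 25 13 14
f 25 14 15
f 27 29 26
f 30 27 26
f 26 29 28
f 28 30 26
f 27 33 29
f 31 27 30
f 31 33 27
f 29 33 28
f 32 30 28
f 28 33 32
f 32 31 30
f 33 31 32
f 35 34 38
f 35 38 36
f 36 38 39
f 36 39 37
f 38 34 40
f 38 40 39
f 39 40 41
f 39 41 37
f 40 34 42
f 40 42 41
f 41 42 43
f 41 43 37
f 42 34 44
f 42 44 43
f 43 44 45
f 43 45 37
f 44 34 46
f 44 46 45
f 45 46 47
f 45 47 37
f 46 34 48
f 46 48 47
f 47 48 49
f 47 49 37
f 48 34 50
f 48 50 49
f 49 50 51
f 49 51 37
f 50 34 52
f 50 52 51
f 51 52 53
f 51 53 37
f 52 34 54
f 52 54 53
f 53 54 55
f 53 55 37
f 54 34 56
f 54 56 55
f 55 56 57
f 55 57 37
f 56 34 35
f 56 35 57
f 57 35 36
f 57 36 37
f 59 58 62
f 59 62 60
f 60 62 63
f 60 63 61
f 62 58 64
f 62 64 63
f 63 64 65
f 63 65 61
f 64 58 66
f 64 66 65
f 65 66 67
f 65 67 61
f 66 58 68
f 66 68 67
f 67 68 69
f 67 69 61
f 68 58 70
f 68 70 69
f 69 70 71
f 69 71 61
f 70 58 72
f 70 72 71
f 71 72 73
f 71 73 61
f 72 58 74
f 72 74 73
f 73 74 75
f 73 75 61
f 74 58 76
f 74 76 75
f 75 76 77
f 75 77 61
f 76 58 78
f 76 78 77
f 77 78 79
f 77 79 61
f 78 58 80
f 78 80 79
f 79 80 81
f 79 81 61
f 80 58 82
f 80 82 81
f 81 82 83
f 81 83 61
f 82 58 84
f 82 84 83
f 83 84 85
f 83 85 61
f 84 58 86
f 84 86 85
f 85 86 87
f 85 87 61
f 86 58 88
f 86 88 87
f 87 88 89
f 87 89 61
f 88 58 90
f 88 90 89
f 89 90 91
f 89 91 61
f 90 58 59
f 90 59 91
f 91 59 60
f 91 60 61

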